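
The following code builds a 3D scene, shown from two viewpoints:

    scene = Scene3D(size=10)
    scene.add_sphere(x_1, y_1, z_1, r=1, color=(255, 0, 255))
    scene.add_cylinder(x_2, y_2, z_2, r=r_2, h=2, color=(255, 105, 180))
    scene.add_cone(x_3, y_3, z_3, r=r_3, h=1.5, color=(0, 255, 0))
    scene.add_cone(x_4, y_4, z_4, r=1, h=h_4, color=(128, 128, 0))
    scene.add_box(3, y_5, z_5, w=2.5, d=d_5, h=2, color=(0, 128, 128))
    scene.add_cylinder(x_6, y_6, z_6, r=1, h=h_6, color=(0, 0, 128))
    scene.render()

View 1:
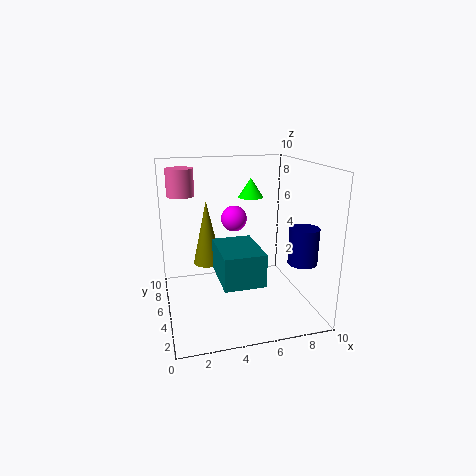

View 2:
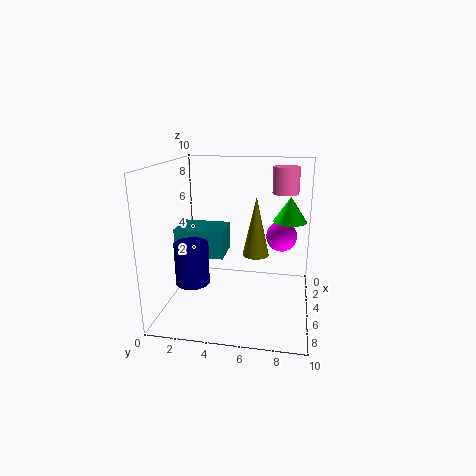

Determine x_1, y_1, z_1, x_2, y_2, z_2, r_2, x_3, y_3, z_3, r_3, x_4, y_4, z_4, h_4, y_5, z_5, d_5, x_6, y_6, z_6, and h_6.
x_1 = 5.5, y_1 = 8, z_1 = 5.5, x_2 = 1.5, y_2 = 8, z_2 = 7.5, r_2 = 1, x_3 = 7, y_3 = 8.5, z_3 = 7, r_3 = 1, x_4 = 3, y_4 = 6, z_4 = 3, h_4 = 4.5, y_5 = 0.5, z_5 = 3.5, d_5 = 3.5, x_6 = 9, y_6 = 3, z_6 = 3.5, h_6 = 2.5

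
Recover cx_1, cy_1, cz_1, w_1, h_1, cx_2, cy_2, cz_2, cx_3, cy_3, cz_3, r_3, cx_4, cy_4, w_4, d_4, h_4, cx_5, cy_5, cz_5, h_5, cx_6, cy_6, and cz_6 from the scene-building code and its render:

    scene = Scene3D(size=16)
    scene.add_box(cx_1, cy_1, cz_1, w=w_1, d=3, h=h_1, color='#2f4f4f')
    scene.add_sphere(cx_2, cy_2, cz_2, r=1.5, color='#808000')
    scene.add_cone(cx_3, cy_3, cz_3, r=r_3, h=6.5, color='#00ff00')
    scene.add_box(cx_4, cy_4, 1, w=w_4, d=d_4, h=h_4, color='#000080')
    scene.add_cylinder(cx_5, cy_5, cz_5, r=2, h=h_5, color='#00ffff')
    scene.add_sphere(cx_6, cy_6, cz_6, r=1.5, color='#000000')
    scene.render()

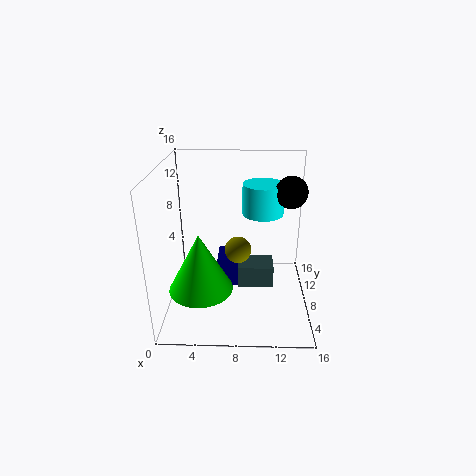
cx_1 = 8
cy_1 = 6.5
cz_1 = 2.5
w_1 = 4
h_1 = 2.5
cx_2 = 8
cy_2 = 8
cz_2 = 6.5
cx_3 = 4
cy_3 = 5.5
cz_3 = 3
r_3 = 3.5
cx_4 = 5.5
cy_4 = 9
w_4 = 2.5
d_4 = 3.5
h_4 = 3.5
cx_5 = 10.5
cy_5 = 5.5
cz_5 = 12
h_5 = 3
cx_6 = 13
cy_6 = 4.5
cz_6 = 14.5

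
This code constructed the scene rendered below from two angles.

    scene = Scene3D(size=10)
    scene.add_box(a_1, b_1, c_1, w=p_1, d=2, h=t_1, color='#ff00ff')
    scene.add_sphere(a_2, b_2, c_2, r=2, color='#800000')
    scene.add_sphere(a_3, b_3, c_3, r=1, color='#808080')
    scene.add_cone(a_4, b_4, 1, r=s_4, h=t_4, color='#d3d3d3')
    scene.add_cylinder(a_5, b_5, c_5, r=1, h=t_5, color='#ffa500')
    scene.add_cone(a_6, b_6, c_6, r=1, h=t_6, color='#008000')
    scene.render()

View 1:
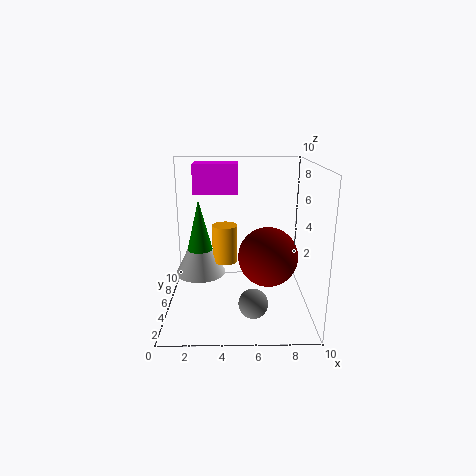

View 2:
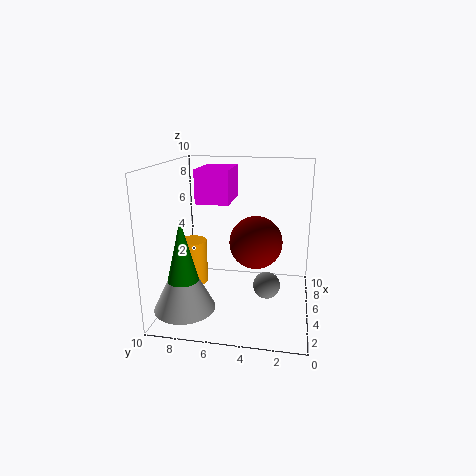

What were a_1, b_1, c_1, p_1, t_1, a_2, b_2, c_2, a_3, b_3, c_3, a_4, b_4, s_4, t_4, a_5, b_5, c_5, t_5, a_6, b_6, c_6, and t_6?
a_1 = 2
b_1 = 5
c_1 = 8
p_1 = 3
t_1 = 2
a_2 = 7
b_2 = 4
c_2 = 4
a_3 = 6
b_3 = 3
c_3 = 1
a_4 = 2
b_4 = 8
s_4 = 2
t_4 = 4
a_5 = 4
b_5 = 8
c_5 = 2
t_5 = 3
a_6 = 2
b_6 = 8
c_6 = 3
t_6 = 4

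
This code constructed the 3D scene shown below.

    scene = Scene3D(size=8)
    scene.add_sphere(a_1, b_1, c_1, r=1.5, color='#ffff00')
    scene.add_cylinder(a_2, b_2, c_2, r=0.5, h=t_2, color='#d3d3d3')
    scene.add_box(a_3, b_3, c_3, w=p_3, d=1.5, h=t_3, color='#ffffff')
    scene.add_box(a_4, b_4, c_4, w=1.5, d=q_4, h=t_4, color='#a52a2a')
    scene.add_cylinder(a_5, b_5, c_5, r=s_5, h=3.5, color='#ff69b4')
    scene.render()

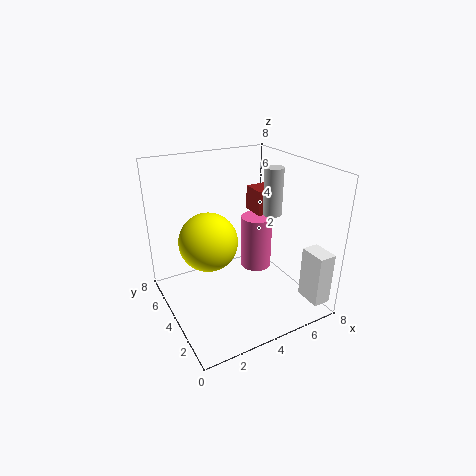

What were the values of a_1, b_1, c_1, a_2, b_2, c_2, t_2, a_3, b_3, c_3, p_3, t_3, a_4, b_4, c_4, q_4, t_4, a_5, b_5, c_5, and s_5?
a_1 = 2
b_1 = 3.5
c_1 = 4.5
a_2 = 5.5
b_2 = 3
c_2 = 5.5
t_2 = 2.5
a_3 = 7
b_3 = 0.5
c_3 = 0.5
p_3 = 1
t_3 = 3
a_4 = 6
b_4 = 5
c_4 = 4.5
q_4 = 1.5
t_4 = 1.5
a_5 = 6.5
b_5 = 6
c_5 = 0.5
s_5 = 1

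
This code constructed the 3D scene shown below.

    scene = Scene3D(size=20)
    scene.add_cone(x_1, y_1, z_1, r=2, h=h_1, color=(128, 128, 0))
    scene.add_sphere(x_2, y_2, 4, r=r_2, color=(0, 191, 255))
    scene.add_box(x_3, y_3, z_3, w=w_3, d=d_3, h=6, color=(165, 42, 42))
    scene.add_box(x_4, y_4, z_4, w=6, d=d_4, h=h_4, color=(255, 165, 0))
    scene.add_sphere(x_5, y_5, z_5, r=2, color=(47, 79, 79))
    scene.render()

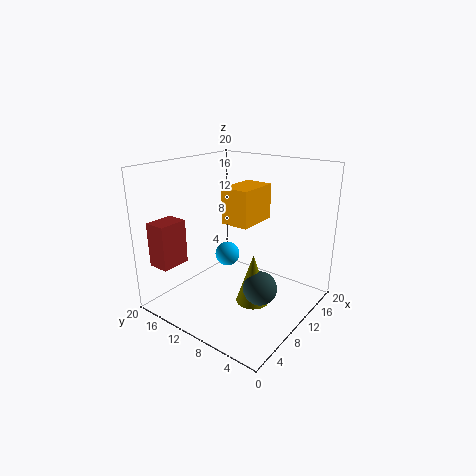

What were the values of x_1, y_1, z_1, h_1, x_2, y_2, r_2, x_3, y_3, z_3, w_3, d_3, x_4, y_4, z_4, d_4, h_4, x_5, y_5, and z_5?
x_1 = 5, y_1 = 4, z_1 = 5, h_1 = 6, x_2 = 15, y_2 = 16, r_2 = 2, x_3 = 1, y_3 = 15, z_3 = 7, w_3 = 4, d_3 = 3, x_4 = 9, y_4 = 8, z_4 = 12, d_4 = 4, h_4 = 5, x_5 = 5, y_5 = 3, z_5 = 7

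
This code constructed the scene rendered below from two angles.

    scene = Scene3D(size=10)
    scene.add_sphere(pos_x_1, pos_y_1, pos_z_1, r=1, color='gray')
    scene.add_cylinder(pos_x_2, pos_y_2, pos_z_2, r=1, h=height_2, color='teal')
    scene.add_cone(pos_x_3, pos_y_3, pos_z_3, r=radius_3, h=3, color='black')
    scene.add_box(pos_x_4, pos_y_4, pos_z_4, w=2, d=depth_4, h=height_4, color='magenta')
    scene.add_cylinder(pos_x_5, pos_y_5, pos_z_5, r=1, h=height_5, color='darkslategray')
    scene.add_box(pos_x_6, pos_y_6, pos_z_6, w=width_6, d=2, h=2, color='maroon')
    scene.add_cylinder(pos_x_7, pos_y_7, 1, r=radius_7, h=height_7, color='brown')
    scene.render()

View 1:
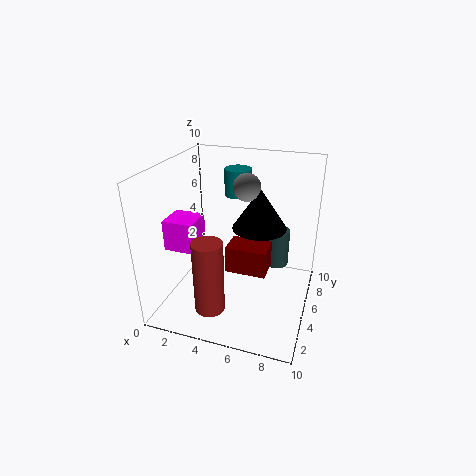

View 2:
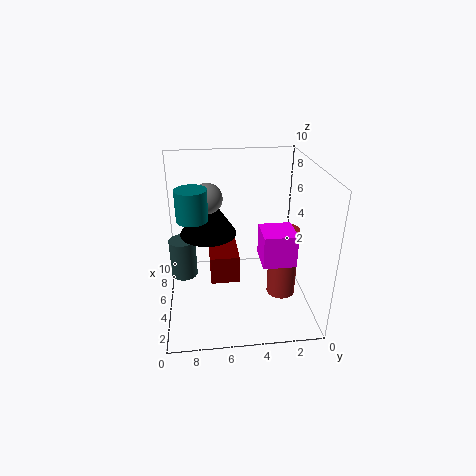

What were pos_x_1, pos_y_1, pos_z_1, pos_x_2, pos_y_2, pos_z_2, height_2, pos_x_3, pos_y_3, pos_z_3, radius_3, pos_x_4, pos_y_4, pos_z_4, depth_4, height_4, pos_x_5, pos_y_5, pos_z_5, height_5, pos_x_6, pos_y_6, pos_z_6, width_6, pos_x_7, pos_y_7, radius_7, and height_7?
pos_x_1 = 5, pos_y_1 = 7, pos_z_1 = 8, pos_x_2 = 4, pos_y_2 = 8, pos_z_2 = 7, height_2 = 2, pos_x_3 = 6, pos_y_3 = 7, pos_z_3 = 5, radius_3 = 2, pos_x_4 = 1, pos_y_4 = 2, pos_z_4 = 5, depth_4 = 2, height_4 = 2, pos_x_5 = 7, pos_y_5 = 9, pos_z_5 = 1, height_5 = 3, pos_x_6 = 4, pos_y_6 = 5, pos_z_6 = 2, width_6 = 3, pos_x_7 = 4, pos_y_7 = 2, radius_7 = 1, height_7 = 5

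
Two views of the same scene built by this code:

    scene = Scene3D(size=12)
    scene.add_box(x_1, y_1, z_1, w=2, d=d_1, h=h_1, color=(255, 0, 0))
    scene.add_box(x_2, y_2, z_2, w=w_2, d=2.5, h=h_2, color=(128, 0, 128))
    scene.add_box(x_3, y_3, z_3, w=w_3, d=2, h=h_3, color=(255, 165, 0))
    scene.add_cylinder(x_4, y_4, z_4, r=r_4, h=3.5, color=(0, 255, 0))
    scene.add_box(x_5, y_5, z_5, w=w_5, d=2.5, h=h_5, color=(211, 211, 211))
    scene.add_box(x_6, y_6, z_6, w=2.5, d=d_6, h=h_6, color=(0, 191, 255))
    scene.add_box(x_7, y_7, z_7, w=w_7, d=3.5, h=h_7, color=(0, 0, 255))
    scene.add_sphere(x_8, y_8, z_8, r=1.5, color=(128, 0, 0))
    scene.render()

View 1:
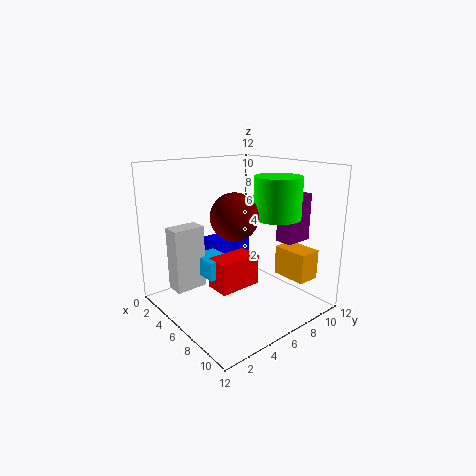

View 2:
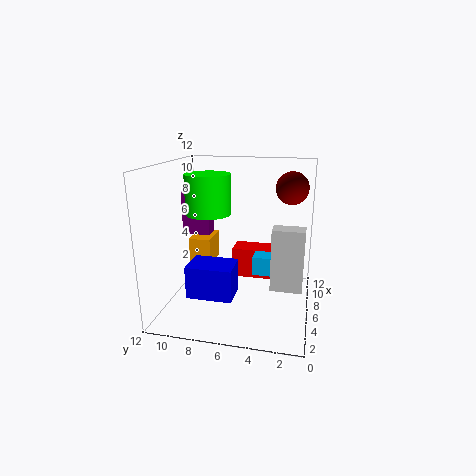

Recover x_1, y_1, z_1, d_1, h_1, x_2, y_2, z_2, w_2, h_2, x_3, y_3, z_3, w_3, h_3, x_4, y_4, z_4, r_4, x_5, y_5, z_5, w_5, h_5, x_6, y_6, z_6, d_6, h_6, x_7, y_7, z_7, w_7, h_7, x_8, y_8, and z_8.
x_1 = 6; y_1 = 3; z_1 = 2.5; d_1 = 3.5; h_1 = 2.5; x_2 = 7.5; y_2 = 9; z_2 = 5.5; w_2 = 1.5; h_2 = 4; x_3 = 7.5; y_3 = 9; z_3 = 2.5; w_3 = 3; h_3 = 2.5; x_4 = 7.5; y_4 = 9; z_4 = 7.5; r_4 = 2; x_5 = 4; y_5 = 0.5; z_5 = 2.5; w_5 = 1.5; h_5 = 5; x_6 = 4.5; y_6 = 2.5; z_6 = 3.5; d_6 = 2; h_6 = 1.5; x_7 = 1.5; y_7 = 5.5; z_7 = 2.5; w_7 = 2.5; h_7 = 2.5; x_8 = 10.5; y_8 = 2; z_8 = 9.5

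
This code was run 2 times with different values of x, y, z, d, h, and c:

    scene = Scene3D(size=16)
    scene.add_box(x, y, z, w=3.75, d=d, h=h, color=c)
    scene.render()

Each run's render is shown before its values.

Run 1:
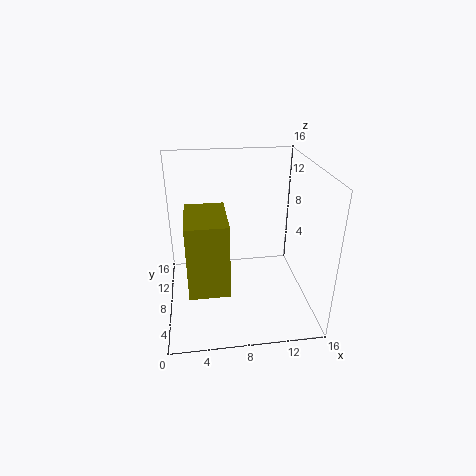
x = 2.5; y = 0.25; z = 6.25; d = 5.5; h = 7; c = 'olive'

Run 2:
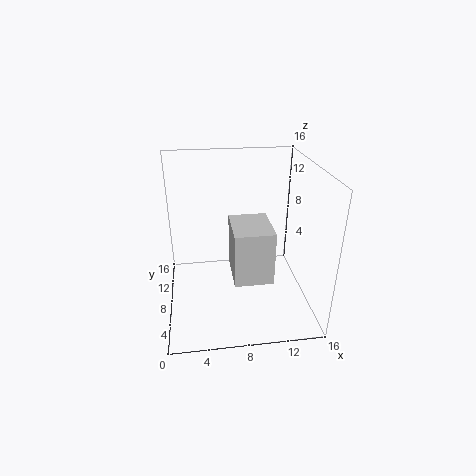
x = 6.75; y = 1.25; z = 6.5; d = 4.75; h = 5.25; c = 'lightgray'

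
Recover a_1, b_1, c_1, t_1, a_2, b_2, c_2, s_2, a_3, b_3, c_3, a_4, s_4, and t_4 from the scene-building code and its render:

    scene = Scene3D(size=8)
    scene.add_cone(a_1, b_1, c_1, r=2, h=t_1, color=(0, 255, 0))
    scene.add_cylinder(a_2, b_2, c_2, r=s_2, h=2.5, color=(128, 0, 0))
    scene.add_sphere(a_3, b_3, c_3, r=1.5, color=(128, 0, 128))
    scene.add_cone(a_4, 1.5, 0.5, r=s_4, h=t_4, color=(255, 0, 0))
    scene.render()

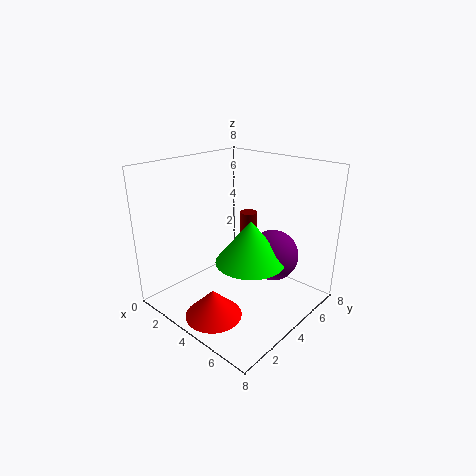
a_1 = 4.5, b_1 = 4.5, c_1 = 2.5, t_1 = 2.5, a_2 = 3.5, b_2 = 5.5, c_2 = 2.5, s_2 = 0.5, a_3 = 5, b_3 = 6, c_3 = 2.5, a_4 = 4.5, s_4 = 1.5, t_4 = 1.5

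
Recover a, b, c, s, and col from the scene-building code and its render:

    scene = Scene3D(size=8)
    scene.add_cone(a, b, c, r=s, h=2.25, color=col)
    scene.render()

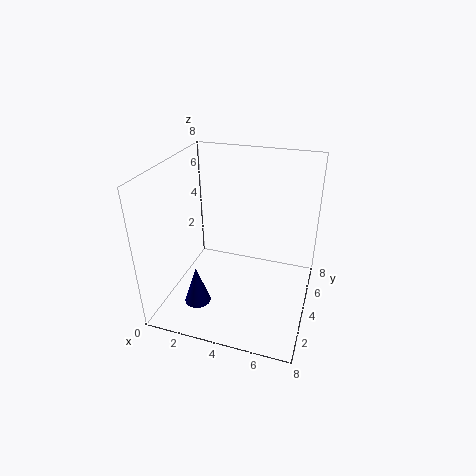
a = 2; b = 2.5; c = 0.25; s = 0.75; col = 'navy'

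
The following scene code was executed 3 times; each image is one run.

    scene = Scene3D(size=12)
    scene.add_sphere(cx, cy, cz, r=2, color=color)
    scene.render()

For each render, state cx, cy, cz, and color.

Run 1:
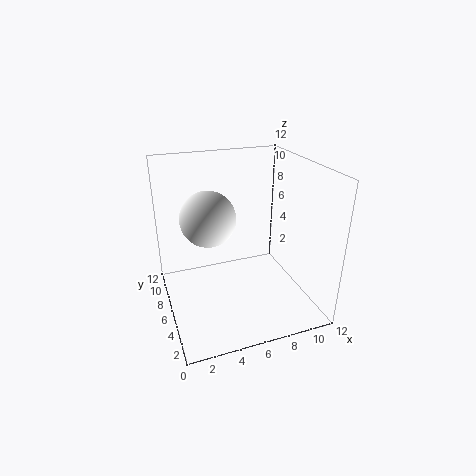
cx = 3
cy = 4
cz = 9
color = 'white'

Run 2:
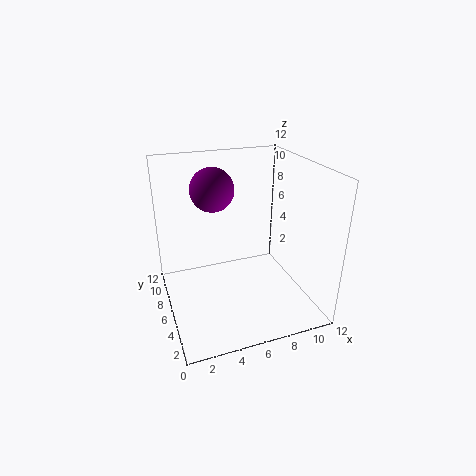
cx = 5
cy = 10
cz = 9
color = 'purple'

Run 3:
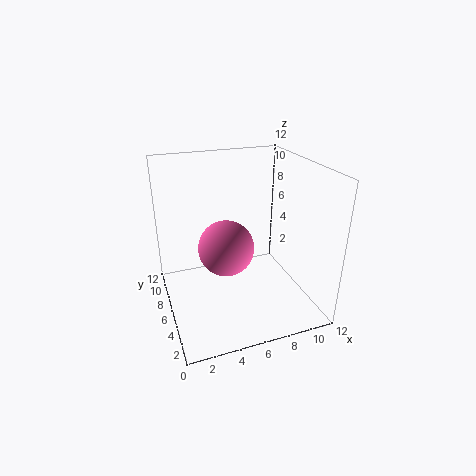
cx = 4
cy = 3
cz = 7
color = 'hotpink'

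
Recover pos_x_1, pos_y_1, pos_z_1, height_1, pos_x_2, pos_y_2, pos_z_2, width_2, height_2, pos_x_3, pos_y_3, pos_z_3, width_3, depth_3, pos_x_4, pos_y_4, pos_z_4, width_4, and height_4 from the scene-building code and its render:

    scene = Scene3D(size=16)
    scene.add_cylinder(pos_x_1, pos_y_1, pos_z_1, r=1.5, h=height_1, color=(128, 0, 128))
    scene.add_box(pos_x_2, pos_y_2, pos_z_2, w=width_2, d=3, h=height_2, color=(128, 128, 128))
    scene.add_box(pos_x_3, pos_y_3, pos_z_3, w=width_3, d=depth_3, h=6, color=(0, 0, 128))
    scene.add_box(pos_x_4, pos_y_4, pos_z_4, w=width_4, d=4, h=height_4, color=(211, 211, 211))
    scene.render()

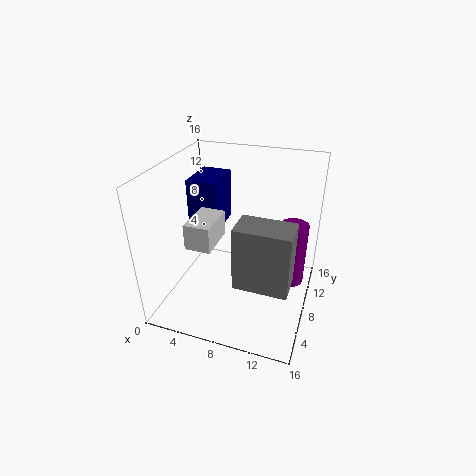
pos_x_1 = 14
pos_y_1 = 8.5
pos_z_1 = 3.5
height_1 = 7
pos_x_2 = 10
pos_y_2 = 0.5
pos_z_2 = 7.5
width_2 = 5
height_2 = 6
pos_x_3 = 1.5
pos_y_3 = 9
pos_z_3 = 7.5
width_3 = 3.5
depth_3 = 5
pos_x_4 = 5
pos_y_4 = 1.5
pos_z_4 = 10
width_4 = 2.5
height_4 = 2.5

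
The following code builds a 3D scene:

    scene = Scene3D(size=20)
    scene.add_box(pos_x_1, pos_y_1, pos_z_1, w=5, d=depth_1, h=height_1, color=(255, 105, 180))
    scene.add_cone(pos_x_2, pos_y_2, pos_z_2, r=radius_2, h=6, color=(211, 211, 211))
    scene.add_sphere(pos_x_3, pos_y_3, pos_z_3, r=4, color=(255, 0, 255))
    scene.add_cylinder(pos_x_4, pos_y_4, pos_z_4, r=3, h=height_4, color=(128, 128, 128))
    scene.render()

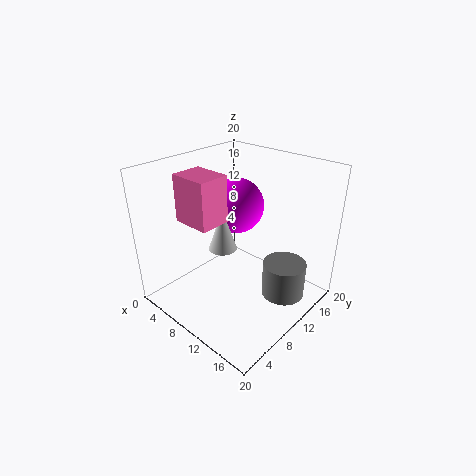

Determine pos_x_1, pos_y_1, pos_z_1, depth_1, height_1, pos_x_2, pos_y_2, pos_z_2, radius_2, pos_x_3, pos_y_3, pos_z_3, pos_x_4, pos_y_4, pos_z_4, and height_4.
pos_x_1 = 6, pos_y_1 = 3, pos_z_1 = 14, depth_1 = 4, height_1 = 6, pos_x_2 = 8, pos_y_2 = 9, pos_z_2 = 8, radius_2 = 2, pos_x_3 = 7, pos_y_3 = 13, pos_z_3 = 13, pos_x_4 = 16, pos_y_4 = 13, pos_z_4 = 2, height_4 = 5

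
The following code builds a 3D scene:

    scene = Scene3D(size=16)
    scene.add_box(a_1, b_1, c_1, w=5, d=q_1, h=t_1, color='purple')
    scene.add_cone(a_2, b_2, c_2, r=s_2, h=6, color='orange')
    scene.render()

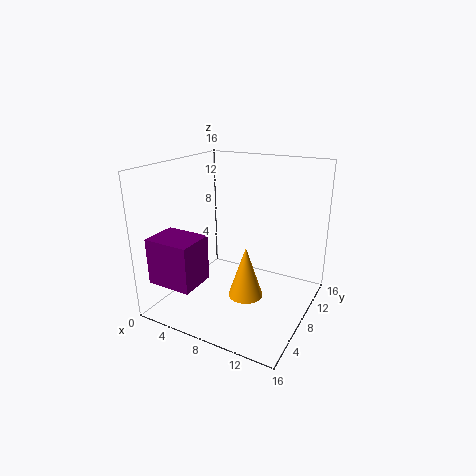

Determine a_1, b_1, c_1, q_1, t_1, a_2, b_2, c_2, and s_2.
a_1 = 1; b_1 = 1; c_1 = 4; q_1 = 4; t_1 = 5; a_2 = 9; b_2 = 8; c_2 = 1; s_2 = 2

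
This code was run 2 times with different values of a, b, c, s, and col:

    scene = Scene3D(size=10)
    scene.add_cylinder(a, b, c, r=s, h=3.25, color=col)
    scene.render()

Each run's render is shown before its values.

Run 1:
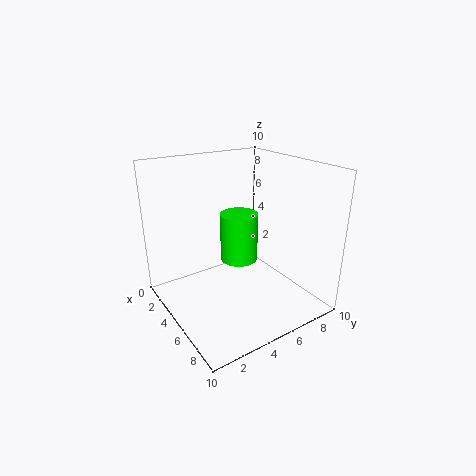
a = 5.5, b = 4.75, c = 3.75, s = 1.25, col = 'lime'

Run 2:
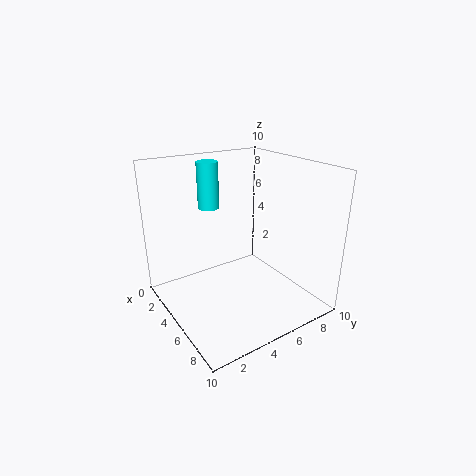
a = 2.75, b = 4, c = 6.75, s = 0.75, col = 'cyan'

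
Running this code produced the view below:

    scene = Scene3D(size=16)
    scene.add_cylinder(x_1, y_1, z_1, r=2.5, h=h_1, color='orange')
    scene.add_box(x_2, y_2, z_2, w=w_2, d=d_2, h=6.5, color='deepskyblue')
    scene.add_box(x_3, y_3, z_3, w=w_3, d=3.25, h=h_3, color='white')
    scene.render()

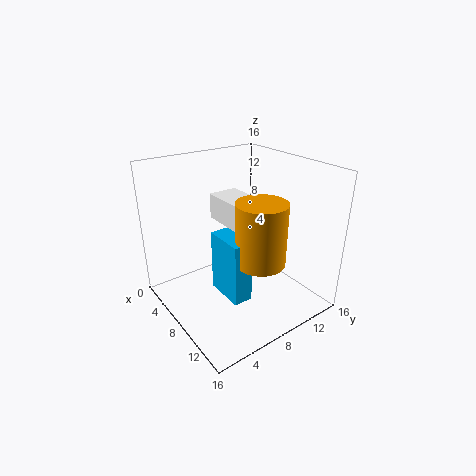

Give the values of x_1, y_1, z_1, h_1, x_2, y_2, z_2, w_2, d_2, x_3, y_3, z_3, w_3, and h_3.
x_1 = 12.75
y_1 = 7.25
z_1 = 7.5
h_1 = 6.25
x_2 = 8.5
y_2 = 4.25
z_2 = 3.5
w_2 = 4.25
d_2 = 2
x_3 = 5.25
y_3 = 6.25
z_3 = 10
w_3 = 5.25
h_3 = 2.75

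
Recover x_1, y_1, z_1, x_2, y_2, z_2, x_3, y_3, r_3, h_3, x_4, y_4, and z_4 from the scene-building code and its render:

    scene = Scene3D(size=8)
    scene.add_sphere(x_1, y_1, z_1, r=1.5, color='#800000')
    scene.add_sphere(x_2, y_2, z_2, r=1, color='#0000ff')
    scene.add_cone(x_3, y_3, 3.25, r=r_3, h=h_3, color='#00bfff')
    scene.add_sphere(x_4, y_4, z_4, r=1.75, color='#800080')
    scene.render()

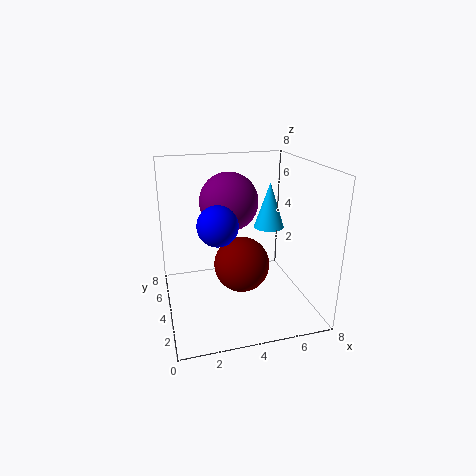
x_1 = 4; y_1 = 3.25; z_1 = 2.75; x_2 = 2.5; y_2 = 2.25; z_2 = 5.5; x_3 = 7; y_3 = 7; r_3 = 1; h_3 = 3; x_4 = 4; y_4 = 6; z_4 = 5.5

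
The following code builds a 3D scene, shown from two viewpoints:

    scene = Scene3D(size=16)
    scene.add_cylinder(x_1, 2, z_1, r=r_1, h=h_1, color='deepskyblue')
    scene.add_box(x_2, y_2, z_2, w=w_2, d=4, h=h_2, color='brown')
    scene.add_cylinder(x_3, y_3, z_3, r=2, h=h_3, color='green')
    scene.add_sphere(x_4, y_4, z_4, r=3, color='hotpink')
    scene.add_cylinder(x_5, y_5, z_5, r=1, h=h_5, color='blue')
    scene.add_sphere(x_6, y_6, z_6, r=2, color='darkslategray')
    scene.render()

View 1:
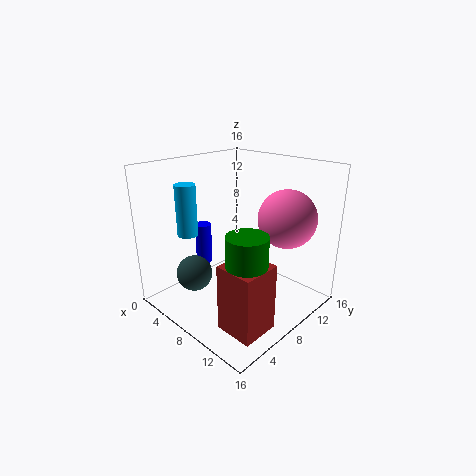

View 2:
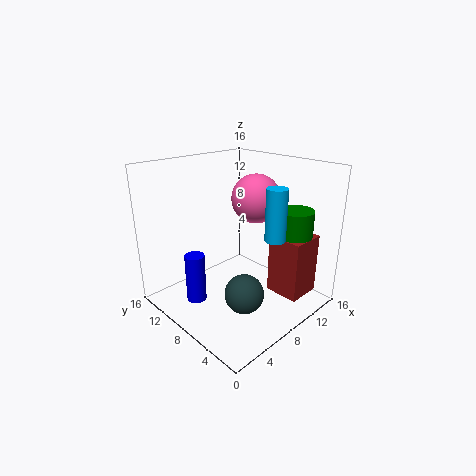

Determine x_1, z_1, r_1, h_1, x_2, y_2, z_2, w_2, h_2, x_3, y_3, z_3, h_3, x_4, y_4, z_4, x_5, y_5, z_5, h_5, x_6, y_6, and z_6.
x_1 = 7
z_1 = 10
r_1 = 1
h_1 = 5
x_2 = 11
y_2 = 2
z_2 = 1
w_2 = 4
h_2 = 7
x_3 = 13
y_3 = 4
z_3 = 6
h_3 = 5
x_4 = 13
y_4 = 10
z_4 = 11
x_5 = 2
y_5 = 8
z_5 = 3
h_5 = 5
x_6 = 5
y_6 = 4
z_6 = 4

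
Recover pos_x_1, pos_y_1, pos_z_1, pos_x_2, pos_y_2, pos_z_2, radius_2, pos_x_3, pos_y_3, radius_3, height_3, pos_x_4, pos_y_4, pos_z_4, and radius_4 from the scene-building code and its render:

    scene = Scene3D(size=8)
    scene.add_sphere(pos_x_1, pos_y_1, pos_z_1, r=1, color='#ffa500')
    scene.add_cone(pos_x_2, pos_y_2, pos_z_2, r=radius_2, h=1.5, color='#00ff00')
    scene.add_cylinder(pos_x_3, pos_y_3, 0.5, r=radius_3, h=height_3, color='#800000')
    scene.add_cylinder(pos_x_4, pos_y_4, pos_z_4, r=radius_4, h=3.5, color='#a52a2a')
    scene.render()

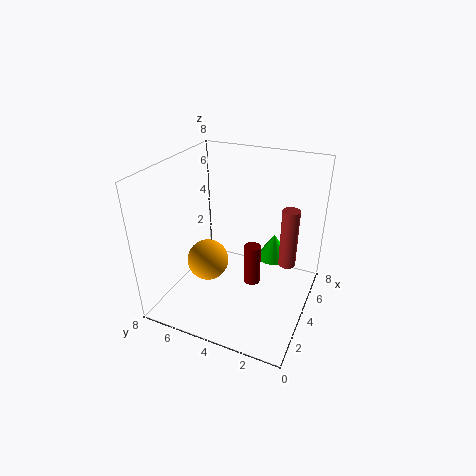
pos_x_1 = 1.5; pos_y_1 = 4.5; pos_z_1 = 4; pos_x_2 = 6; pos_y_2 = 2.5; pos_z_2 = 2; radius_2 = 1; pos_x_3 = 5; pos_y_3 = 3.5; radius_3 = 0.5; height_3 = 2.5; pos_x_4 = 5.5; pos_y_4 = 1.5; pos_z_4 = 2; radius_4 = 0.5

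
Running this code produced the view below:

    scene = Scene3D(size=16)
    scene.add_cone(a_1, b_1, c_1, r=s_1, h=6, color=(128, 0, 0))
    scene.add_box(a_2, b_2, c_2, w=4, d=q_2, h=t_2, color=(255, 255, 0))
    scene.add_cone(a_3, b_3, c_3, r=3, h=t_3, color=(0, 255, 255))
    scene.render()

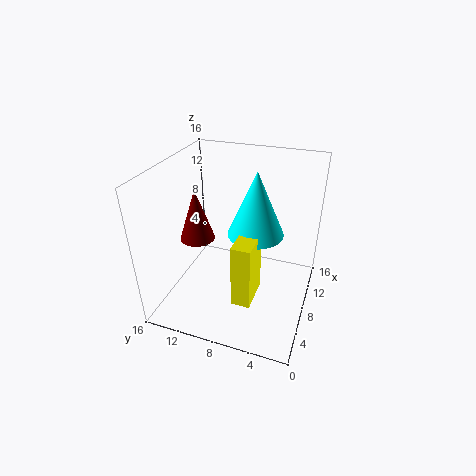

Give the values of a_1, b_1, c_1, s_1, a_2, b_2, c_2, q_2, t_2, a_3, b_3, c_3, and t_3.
a_1 = 8, b_1 = 13, c_1 = 7, s_1 = 2, a_2 = 3, b_2 = 5, c_2 = 3, q_2 = 2, t_2 = 7, a_3 = 8, b_3 = 6, c_3 = 9, t_3 = 7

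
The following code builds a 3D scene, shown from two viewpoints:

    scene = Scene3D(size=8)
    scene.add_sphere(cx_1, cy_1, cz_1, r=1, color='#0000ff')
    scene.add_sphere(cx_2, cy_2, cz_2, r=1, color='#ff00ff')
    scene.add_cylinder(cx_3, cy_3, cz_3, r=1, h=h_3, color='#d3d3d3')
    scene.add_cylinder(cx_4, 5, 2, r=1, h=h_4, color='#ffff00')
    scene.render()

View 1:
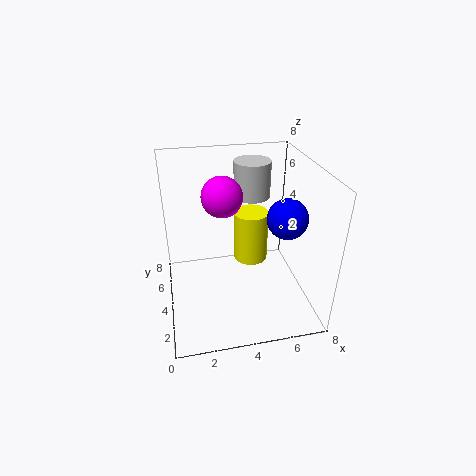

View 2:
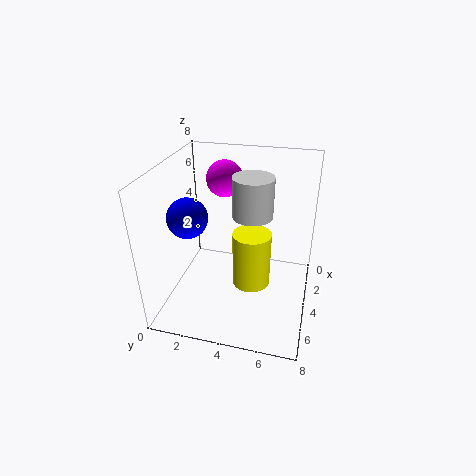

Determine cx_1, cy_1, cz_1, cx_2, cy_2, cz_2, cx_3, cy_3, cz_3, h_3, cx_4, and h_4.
cx_1 = 6, cy_1 = 2, cz_1 = 6, cx_2 = 3, cy_2 = 3, cz_2 = 7, cx_3 = 5, cy_3 = 5, cz_3 = 6, h_3 = 2, cx_4 = 5, h_4 = 3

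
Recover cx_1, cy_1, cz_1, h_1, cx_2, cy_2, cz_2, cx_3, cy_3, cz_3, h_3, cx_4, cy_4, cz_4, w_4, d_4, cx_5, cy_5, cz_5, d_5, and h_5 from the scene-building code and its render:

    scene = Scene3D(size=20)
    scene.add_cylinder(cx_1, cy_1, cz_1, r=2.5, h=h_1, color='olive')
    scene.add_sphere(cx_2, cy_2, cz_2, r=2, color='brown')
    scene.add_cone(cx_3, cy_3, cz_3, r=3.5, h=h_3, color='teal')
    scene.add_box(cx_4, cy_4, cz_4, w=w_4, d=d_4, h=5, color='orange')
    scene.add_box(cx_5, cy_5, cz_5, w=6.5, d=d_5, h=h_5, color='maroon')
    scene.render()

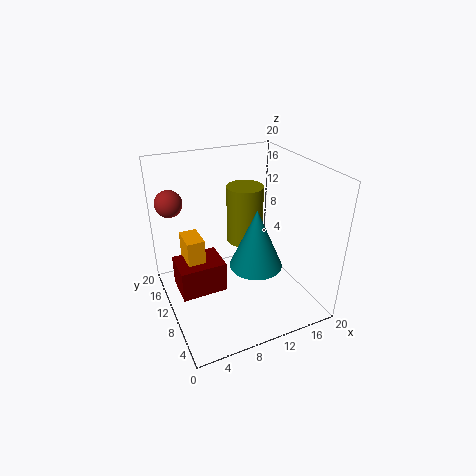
cx_1 = 11.5
cy_1 = 11
cz_1 = 9
h_1 = 8
cx_2 = 2.5
cy_2 = 17.5
cz_2 = 13.5
cx_3 = 11
cy_3 = 6.5
cz_3 = 7.5
h_3 = 8
cx_4 = 3
cy_4 = 11
cz_4 = 5
w_4 = 2.5
d_4 = 4
cx_5 = 1.5
cy_5 = 9.5
cz_5 = 2
d_5 = 5
h_5 = 4.5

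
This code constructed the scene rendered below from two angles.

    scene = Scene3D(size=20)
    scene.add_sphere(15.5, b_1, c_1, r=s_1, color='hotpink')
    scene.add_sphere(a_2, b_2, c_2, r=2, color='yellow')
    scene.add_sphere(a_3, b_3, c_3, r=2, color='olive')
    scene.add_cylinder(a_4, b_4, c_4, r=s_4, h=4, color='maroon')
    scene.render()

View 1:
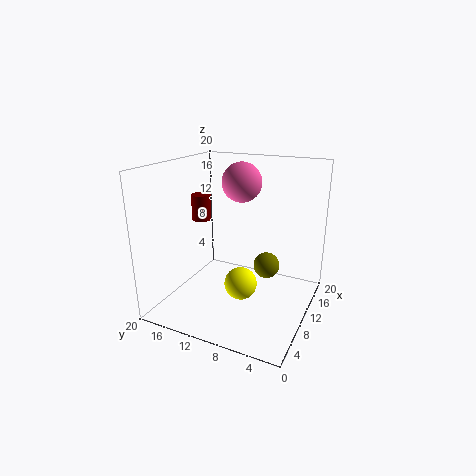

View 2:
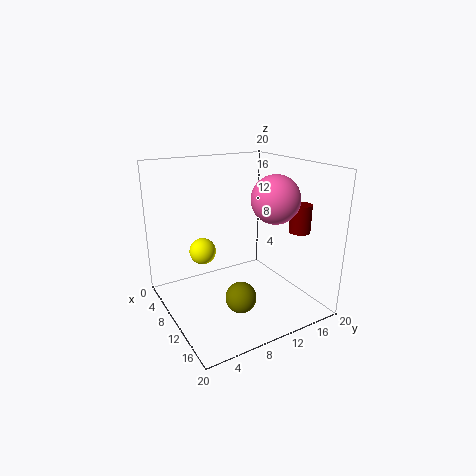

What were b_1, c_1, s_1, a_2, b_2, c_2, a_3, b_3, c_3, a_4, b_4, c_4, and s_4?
b_1 = 12
c_1 = 16.5
s_1 = 3
a_2 = 4.5
b_2 = 7
c_2 = 6.5
a_3 = 15
b_3 = 7.5
c_3 = 4
a_4 = 13.5
b_4 = 18
c_4 = 10.5
s_4 = 1.5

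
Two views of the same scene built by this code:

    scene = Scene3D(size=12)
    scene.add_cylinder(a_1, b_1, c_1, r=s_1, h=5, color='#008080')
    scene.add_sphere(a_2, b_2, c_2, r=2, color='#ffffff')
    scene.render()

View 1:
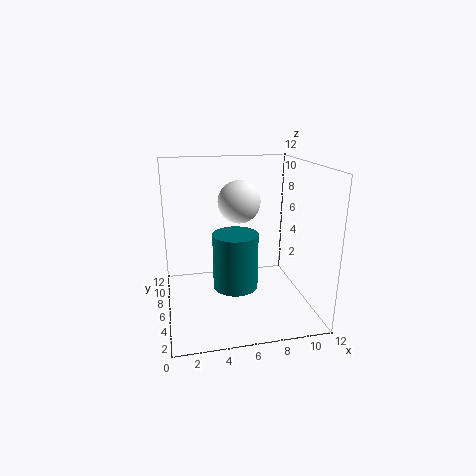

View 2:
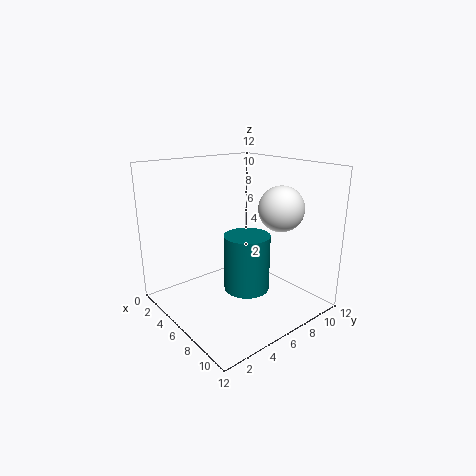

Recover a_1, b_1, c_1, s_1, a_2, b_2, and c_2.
a_1 = 6
b_1 = 7
c_1 = 1
s_1 = 2
a_2 = 7
b_2 = 10
c_2 = 8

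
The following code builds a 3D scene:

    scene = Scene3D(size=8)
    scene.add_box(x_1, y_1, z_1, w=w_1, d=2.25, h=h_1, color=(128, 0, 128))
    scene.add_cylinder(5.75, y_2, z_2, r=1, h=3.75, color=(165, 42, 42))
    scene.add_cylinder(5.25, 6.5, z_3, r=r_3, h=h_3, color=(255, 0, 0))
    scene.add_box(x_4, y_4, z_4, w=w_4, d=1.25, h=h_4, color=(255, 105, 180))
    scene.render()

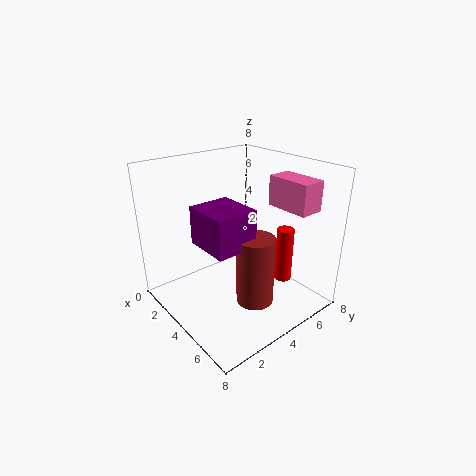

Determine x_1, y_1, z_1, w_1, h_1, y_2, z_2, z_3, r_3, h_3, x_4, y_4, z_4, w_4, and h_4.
x_1 = 3.25, y_1 = 1.5, z_1 = 4.25, w_1 = 2.5, h_1 = 2, y_2 = 3.75, z_2 = 1, z_3 = 1, r_3 = 0.5, h_3 = 3.25, x_4 = 5.5, y_4 = 4.75, z_4 = 6.25, w_4 = 2.25, h_4 = 1.5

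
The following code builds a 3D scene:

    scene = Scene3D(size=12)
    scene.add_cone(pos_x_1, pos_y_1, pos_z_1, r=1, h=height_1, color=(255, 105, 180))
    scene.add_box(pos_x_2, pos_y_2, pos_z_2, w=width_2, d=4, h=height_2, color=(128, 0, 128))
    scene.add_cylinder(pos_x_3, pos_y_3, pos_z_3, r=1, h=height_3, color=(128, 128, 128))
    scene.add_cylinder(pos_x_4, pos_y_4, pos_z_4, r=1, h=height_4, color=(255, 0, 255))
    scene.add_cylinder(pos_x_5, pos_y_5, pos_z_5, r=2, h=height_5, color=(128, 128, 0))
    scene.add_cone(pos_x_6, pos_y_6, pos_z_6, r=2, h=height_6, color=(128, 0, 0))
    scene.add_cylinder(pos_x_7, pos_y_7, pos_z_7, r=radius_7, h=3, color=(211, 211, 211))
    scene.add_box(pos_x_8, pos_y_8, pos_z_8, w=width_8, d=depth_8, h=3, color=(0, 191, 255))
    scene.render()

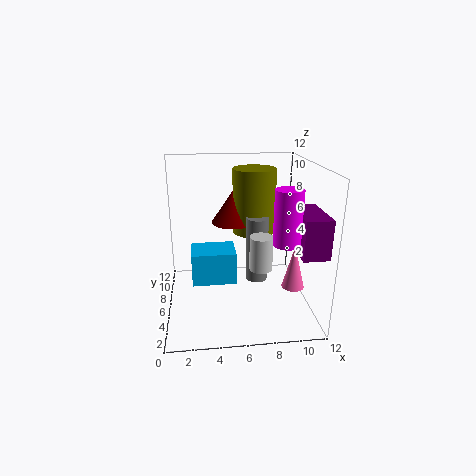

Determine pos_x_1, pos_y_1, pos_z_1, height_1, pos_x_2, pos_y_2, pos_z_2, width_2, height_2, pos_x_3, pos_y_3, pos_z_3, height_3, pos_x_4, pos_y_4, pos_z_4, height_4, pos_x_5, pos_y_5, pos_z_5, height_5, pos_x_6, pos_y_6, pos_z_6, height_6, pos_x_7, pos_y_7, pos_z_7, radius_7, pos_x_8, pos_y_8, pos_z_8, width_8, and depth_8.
pos_x_1 = 11, pos_y_1 = 6, pos_z_1 = 1, height_1 = 4, pos_x_2 = 10, pos_y_2 = 1, pos_z_2 = 6, width_2 = 2, height_2 = 3, pos_x_3 = 8, pos_y_3 = 8, pos_z_3 = 1, height_3 = 6, pos_x_4 = 9, pos_y_4 = 2, pos_z_4 = 7, height_4 = 4, pos_x_5 = 8, pos_y_5 = 10, pos_z_5 = 5, height_5 = 6, pos_x_6 = 6, pos_y_6 = 10, pos_z_6 = 6, height_6 = 3, pos_x_7 = 8, pos_y_7 = 6, pos_z_7 = 3, radius_7 = 1, pos_x_8 = 2, pos_y_8 = 7, pos_z_8 = 1, width_8 = 4, depth_8 = 3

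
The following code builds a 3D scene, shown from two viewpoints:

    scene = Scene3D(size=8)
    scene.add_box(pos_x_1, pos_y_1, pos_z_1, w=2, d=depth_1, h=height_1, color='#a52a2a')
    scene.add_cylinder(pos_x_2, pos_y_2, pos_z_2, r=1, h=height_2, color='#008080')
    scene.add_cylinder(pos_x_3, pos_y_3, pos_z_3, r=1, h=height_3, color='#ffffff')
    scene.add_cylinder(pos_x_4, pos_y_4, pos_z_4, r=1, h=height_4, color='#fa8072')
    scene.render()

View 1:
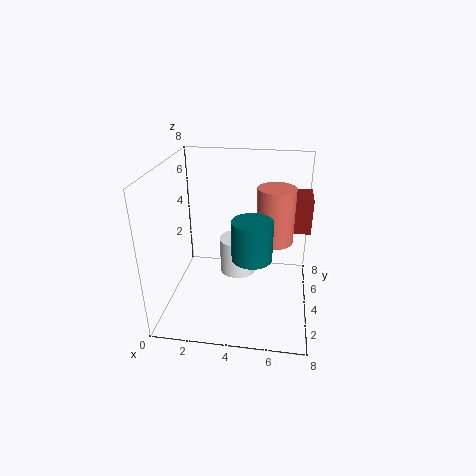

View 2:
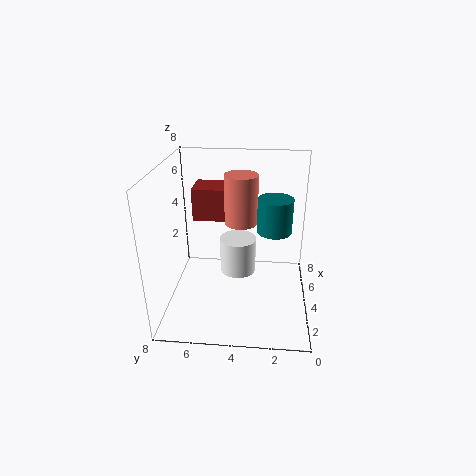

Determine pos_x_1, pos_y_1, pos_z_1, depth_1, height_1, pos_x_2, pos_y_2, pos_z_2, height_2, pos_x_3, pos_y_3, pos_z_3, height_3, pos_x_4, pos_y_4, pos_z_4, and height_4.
pos_x_1 = 6; pos_y_1 = 5; pos_z_1 = 4; depth_1 = 2; height_1 = 2; pos_x_2 = 5; pos_y_2 = 2; pos_z_2 = 4; height_2 = 2; pos_x_3 = 4; pos_y_3 = 4; pos_z_3 = 2; height_3 = 2; pos_x_4 = 6; pos_y_4 = 4; pos_z_4 = 4; height_4 = 3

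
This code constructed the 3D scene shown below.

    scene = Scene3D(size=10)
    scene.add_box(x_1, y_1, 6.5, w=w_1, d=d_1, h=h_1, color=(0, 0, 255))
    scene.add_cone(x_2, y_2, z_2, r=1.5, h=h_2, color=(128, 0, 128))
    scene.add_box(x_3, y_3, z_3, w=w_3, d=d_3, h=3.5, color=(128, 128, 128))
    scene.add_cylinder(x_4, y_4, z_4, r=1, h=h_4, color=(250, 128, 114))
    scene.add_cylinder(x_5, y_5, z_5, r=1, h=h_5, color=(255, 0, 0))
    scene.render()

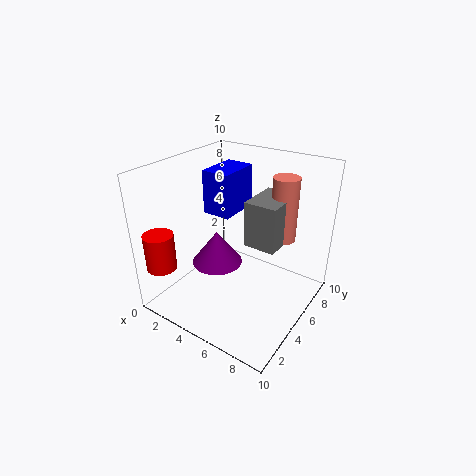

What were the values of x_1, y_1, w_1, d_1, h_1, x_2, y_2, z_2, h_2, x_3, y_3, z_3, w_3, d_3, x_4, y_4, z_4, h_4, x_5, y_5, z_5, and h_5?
x_1 = 2.5; y_1 = 4.5; w_1 = 2; d_1 = 3; h_1 = 3; x_2 = 5.5; y_2 = 2; z_2 = 5; h_2 = 2; x_3 = 4.5; y_3 = 6.5; z_3 = 3.5; w_3 = 2.5; d_3 = 3.5; x_4 = 6.5; y_4 = 9; z_4 = 3.5; h_4 = 5; x_5 = 1.5; y_5 = 1; z_5 = 3.5; h_5 = 2.5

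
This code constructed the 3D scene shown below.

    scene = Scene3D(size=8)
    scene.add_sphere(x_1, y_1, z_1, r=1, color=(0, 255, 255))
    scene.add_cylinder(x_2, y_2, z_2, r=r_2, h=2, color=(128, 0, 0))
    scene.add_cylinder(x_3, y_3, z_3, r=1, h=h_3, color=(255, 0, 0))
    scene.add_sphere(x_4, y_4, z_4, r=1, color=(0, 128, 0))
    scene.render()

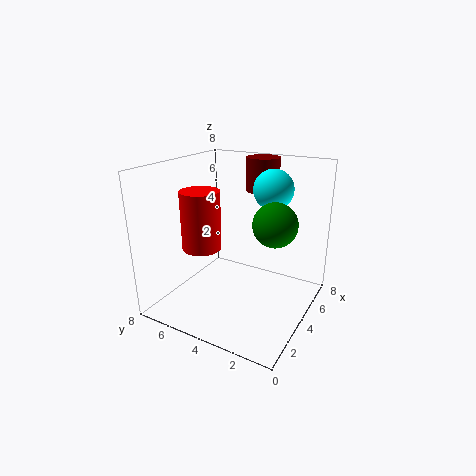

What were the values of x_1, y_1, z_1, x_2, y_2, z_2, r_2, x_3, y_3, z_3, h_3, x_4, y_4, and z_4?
x_1 = 4; y_1 = 2; z_1 = 7; x_2 = 7; y_2 = 4; z_2 = 6; r_2 = 1; x_3 = 2; y_3 = 5; z_3 = 4; h_3 = 3; x_4 = 2; y_4 = 1; z_4 = 6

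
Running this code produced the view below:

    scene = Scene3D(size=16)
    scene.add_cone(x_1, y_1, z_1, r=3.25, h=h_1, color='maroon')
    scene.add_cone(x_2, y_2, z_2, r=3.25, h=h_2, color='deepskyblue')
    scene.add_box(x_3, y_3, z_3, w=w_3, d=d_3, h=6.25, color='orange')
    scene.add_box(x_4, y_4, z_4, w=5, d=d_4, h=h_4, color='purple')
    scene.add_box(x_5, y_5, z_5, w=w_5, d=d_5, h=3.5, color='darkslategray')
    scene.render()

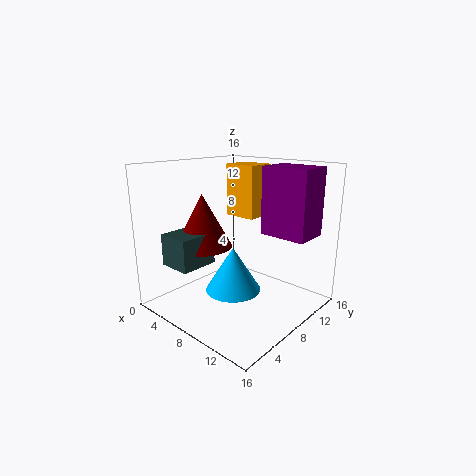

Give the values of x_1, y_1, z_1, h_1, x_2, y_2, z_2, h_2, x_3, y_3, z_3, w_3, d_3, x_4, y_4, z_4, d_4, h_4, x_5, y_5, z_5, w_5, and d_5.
x_1 = 4.5, y_1 = 6, z_1 = 6.75, h_1 = 6, x_2 = 7, y_2 = 8.25, z_2 = 1.25, h_2 = 5.25, x_3 = 3.25, y_3 = 11.25, z_3 = 9.25, w_3 = 4, d_3 = 3.5, x_4 = 10.75, y_4 = 8.5, z_4 = 9, d_4 = 3.75, h_4 = 7, x_5 = 2.5, y_5 = 1.75, z_5 = 5.25, w_5 = 3.75, d_5 = 4.25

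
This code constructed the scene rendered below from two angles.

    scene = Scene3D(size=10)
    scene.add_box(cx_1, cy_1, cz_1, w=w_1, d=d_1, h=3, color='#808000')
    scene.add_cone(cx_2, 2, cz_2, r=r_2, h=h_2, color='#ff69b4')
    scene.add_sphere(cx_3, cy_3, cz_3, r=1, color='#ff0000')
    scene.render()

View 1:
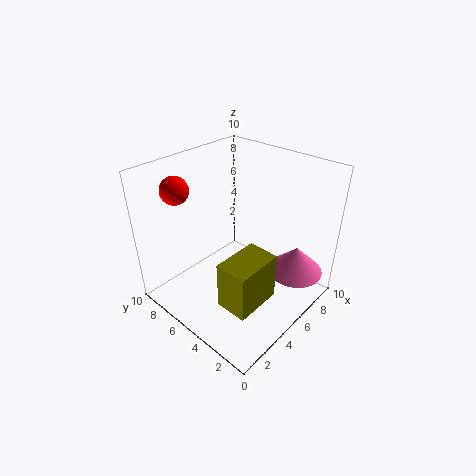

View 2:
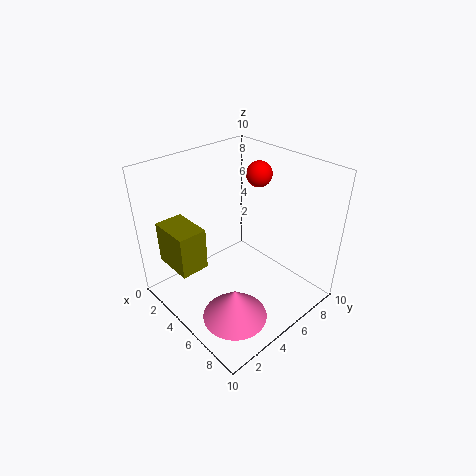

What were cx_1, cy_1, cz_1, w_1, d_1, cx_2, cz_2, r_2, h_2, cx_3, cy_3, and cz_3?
cx_1 = 1; cy_1 = 1; cz_1 = 3; w_1 = 3; d_1 = 2; cx_2 = 8; cz_2 = 2; r_2 = 2; h_2 = 2; cx_3 = 3; cy_3 = 9; cz_3 = 8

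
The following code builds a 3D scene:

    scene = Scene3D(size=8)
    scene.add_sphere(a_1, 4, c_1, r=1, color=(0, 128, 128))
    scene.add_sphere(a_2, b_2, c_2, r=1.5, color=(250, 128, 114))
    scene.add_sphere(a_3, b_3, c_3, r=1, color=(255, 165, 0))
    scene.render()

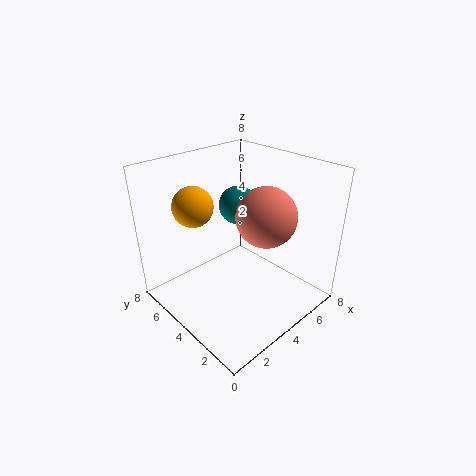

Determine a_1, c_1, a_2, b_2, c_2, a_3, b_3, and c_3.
a_1 = 4; c_1 = 6; a_2 = 4; b_2 = 2; c_2 = 6; a_3 = 1.5; b_3 = 4.5; c_3 = 6.5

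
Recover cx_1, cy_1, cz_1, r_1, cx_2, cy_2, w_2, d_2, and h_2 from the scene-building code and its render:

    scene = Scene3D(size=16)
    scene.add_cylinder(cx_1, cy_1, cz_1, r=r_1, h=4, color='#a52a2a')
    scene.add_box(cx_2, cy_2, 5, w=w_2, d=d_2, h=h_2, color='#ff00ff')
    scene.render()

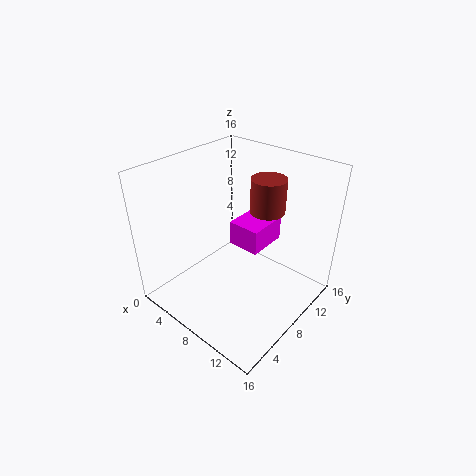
cx_1 = 9
cy_1 = 12
cz_1 = 10
r_1 = 2
cx_2 = 5
cy_2 = 10
w_2 = 4
d_2 = 5
h_2 = 3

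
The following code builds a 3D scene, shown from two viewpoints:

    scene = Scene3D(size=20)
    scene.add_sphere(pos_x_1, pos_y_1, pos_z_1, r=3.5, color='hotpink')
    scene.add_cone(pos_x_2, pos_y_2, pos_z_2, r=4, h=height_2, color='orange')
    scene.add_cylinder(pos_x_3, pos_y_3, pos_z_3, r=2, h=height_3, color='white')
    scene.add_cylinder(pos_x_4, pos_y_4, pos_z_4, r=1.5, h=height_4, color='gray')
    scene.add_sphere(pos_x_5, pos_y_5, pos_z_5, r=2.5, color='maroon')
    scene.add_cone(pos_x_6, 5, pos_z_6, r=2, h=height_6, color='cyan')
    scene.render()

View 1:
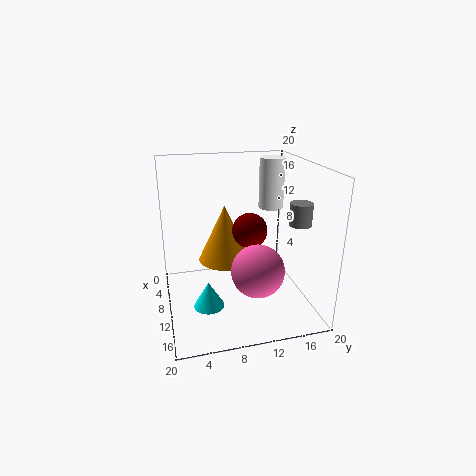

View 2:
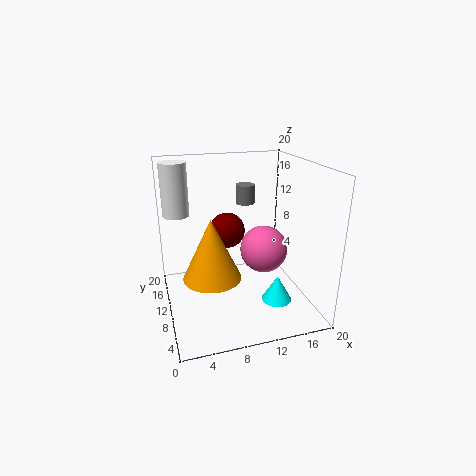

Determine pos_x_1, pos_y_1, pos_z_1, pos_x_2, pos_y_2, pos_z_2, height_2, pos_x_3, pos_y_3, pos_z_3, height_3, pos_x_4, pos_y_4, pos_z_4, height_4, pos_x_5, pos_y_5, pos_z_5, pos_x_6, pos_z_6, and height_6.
pos_x_1 = 14.5; pos_y_1 = 11.5; pos_z_1 = 7; pos_x_2 = 6; pos_y_2 = 9; pos_z_2 = 5; height_2 = 8.5; pos_x_3 = 2.5; pos_y_3 = 17.5; pos_z_3 = 11.5; height_3 = 8; pos_x_4 = 13.5; pos_y_4 = 17.5; pos_z_4 = 12.5; height_4 = 3; pos_x_5 = 9; pos_y_5 = 12; pos_z_5 = 10.5; pos_x_6 = 14; pos_z_6 = 2.5; height_6 = 3.5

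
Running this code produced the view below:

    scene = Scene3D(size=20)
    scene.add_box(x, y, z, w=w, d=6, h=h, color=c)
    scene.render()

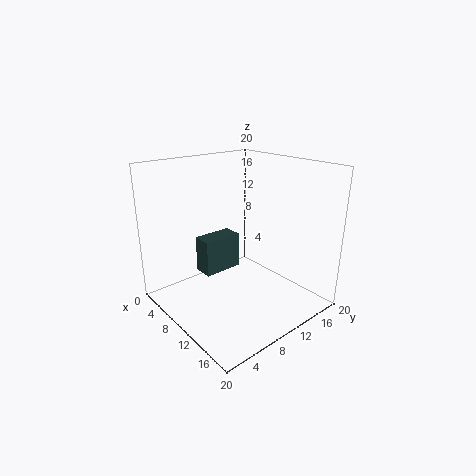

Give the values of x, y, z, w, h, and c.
x = 3
y = 7.5
z = 3
w = 3
h = 5.5
c = 'darkslategray'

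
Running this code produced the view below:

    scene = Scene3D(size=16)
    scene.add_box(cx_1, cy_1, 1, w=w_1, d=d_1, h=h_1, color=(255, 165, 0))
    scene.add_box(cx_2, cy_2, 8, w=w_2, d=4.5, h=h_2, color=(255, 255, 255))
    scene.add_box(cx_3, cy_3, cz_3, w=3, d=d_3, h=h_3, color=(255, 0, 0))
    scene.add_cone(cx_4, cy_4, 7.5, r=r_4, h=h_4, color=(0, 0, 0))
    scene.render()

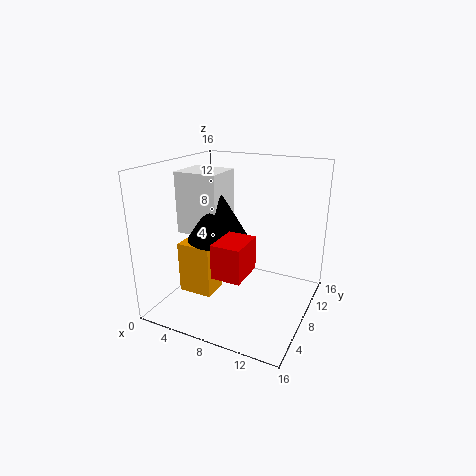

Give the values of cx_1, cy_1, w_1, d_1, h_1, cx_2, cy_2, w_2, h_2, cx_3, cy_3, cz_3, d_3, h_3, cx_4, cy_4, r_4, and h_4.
cx_1 = 1.5; cy_1 = 5.5; w_1 = 4; d_1 = 3; h_1 = 6; cx_2 = 1; cy_2 = 6.5; w_2 = 5; h_2 = 7; cx_3 = 8; cy_3 = 2; cz_3 = 6; d_3 = 4; h_3 = 3.5; cx_4 = 5.5; cy_4 = 8; r_4 = 3.5; h_4 = 6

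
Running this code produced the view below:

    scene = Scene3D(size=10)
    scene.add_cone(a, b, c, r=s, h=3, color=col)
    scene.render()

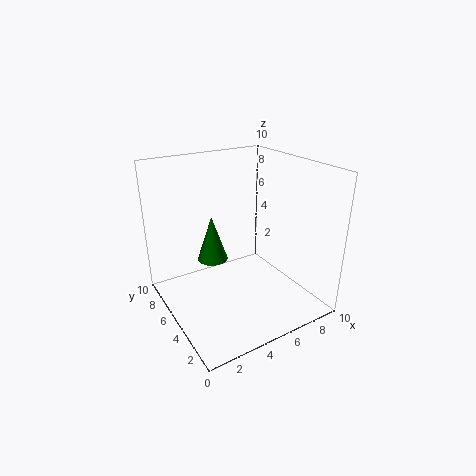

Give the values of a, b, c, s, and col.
a = 3; b = 5; c = 4; s = 1; col = 'green'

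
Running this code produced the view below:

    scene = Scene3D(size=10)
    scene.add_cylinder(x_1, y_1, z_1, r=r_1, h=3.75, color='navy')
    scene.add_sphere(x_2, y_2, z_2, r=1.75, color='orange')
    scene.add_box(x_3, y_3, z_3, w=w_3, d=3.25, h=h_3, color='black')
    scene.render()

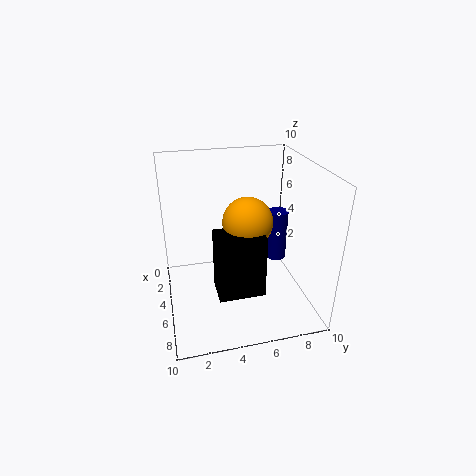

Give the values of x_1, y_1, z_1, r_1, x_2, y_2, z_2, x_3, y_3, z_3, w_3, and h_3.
x_1 = 4
y_1 = 8.25
z_1 = 2.5
r_1 = 0.75
x_2 = 4.75
y_2 = 5.75
z_2 = 6
x_3 = 4.75
y_3 = 3.25
z_3 = 1.25
w_3 = 2.25
h_3 = 4.5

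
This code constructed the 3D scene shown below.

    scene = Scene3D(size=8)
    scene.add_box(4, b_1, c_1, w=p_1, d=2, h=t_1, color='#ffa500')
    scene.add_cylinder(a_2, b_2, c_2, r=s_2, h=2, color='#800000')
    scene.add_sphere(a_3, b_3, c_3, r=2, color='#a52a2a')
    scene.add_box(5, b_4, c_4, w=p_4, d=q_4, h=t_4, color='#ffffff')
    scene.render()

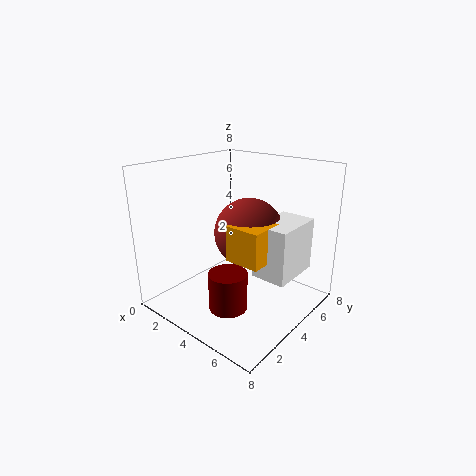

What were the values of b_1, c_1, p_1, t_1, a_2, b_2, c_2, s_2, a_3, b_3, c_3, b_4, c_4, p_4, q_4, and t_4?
b_1 = 3, c_1 = 3, p_1 = 2, t_1 = 2, a_2 = 5, b_2 = 2, c_2 = 1, s_2 = 1, a_3 = 4, b_3 = 5, c_3 = 4, b_4 = 4, c_4 = 2, p_4 = 2, q_4 = 3, t_4 = 3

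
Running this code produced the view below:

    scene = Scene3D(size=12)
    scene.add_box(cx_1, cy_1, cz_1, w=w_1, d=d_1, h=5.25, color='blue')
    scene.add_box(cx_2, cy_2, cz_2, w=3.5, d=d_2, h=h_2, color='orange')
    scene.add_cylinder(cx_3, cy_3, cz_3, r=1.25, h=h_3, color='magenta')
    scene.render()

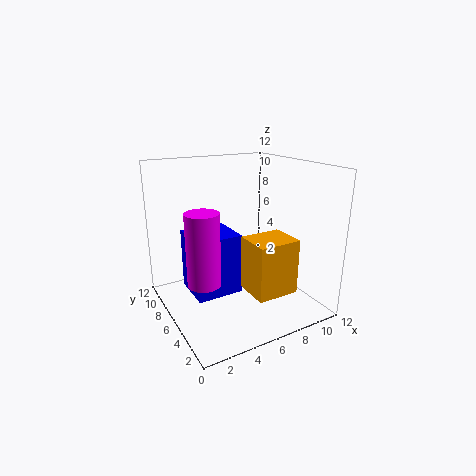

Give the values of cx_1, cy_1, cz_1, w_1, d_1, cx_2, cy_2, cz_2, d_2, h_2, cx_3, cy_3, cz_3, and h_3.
cx_1 = 2.25; cy_1 = 5.75; cz_1 = 1; w_1 = 4; d_1 = 3.75; cx_2 = 5.75; cy_2 = 2; cz_2 = 2; d_2 = 3; h_2 = 4.5; cx_3 = 2; cy_3 = 4; cz_3 = 3.75; h_3 = 5.5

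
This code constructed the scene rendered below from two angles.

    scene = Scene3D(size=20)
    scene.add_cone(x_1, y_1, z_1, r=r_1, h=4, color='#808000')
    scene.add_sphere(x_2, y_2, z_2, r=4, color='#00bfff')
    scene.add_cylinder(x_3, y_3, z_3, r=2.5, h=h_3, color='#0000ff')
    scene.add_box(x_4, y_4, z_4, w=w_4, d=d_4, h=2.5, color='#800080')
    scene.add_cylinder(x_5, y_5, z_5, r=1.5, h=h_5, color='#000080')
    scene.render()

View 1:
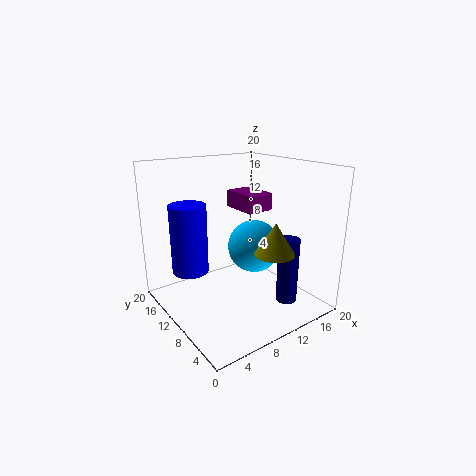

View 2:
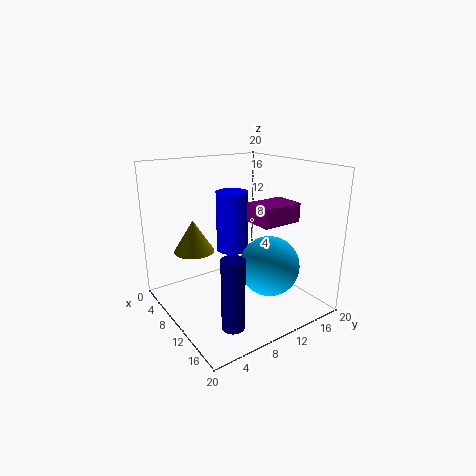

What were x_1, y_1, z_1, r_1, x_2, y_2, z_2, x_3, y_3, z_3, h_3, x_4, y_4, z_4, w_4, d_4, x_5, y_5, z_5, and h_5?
x_1 = 10.5, y_1 = 3, z_1 = 10, r_1 = 2.5, x_2 = 14.5, y_2 = 12, z_2 = 7, x_3 = 4, y_3 = 13, z_3 = 5.5, h_3 = 9.5, x_4 = 12, y_4 = 10, z_4 = 13, w_4 = 4, d_4 = 5.5, x_5 = 15.5, y_5 = 5.5, z_5 = 0.5, h_5 = 9.5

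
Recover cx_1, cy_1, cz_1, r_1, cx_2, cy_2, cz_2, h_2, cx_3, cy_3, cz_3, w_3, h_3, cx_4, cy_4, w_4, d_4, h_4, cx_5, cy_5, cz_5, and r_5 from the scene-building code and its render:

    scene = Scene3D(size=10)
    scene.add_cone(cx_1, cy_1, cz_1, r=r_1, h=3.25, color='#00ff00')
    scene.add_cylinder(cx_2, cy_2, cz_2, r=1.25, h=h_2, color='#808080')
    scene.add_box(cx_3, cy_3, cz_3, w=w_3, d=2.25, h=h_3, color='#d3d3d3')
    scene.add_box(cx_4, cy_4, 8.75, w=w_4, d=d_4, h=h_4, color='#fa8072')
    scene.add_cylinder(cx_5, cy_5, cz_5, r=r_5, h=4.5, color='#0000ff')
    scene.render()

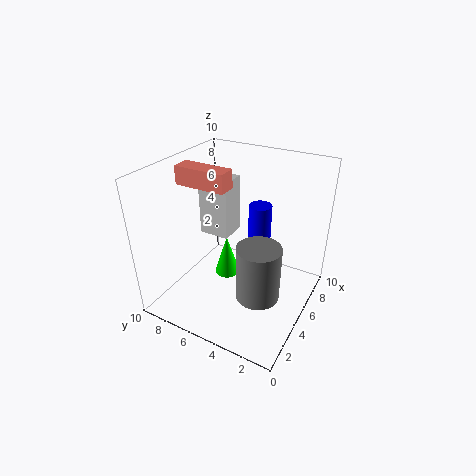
cx_1 = 6.75, cy_1 = 7, cz_1 = 0.25, r_1 = 1, cx_2 = 1.5, cy_2 = 1.75, cz_2 = 4, h_2 = 3.25, cx_3 = 5.5, cy_3 = 6.25, cz_3 = 4.25, w_3 = 2, h_3 = 4.25, cx_4 = 3.5, cy_4 = 5.25, w_4 = 1.25, d_4 = 3.5, h_4 = 1.25, cx_5 = 5.25, cy_5 = 3.5, cz_5 = 3.25, r_5 = 0.75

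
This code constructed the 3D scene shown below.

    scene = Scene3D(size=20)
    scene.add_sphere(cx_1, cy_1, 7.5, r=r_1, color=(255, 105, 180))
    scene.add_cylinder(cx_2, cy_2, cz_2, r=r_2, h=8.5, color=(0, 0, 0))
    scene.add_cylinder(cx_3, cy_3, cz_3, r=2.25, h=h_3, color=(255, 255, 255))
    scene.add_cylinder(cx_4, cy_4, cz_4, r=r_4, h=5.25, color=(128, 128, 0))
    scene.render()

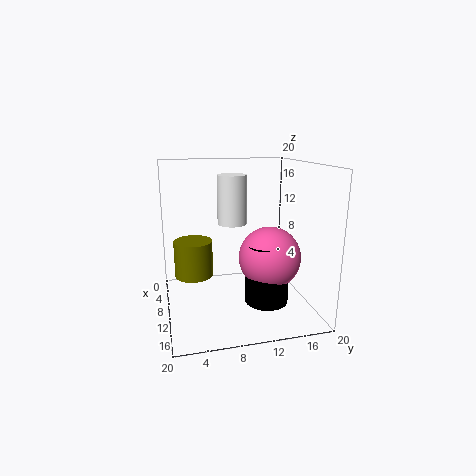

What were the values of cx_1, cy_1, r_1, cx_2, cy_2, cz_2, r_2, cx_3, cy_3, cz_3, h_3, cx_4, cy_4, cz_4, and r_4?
cx_1 = 12
cy_1 = 14
r_1 = 4.25
cx_2 = 12.5
cy_2 = 13.5
cz_2 = 1.25
r_2 = 3
cx_3 = 4.25
cy_3 = 10.5
cz_3 = 10.5
h_3 = 7.5
cx_4 = 7.5
cy_4 = 4
cz_4 = 4
r_4 = 2.75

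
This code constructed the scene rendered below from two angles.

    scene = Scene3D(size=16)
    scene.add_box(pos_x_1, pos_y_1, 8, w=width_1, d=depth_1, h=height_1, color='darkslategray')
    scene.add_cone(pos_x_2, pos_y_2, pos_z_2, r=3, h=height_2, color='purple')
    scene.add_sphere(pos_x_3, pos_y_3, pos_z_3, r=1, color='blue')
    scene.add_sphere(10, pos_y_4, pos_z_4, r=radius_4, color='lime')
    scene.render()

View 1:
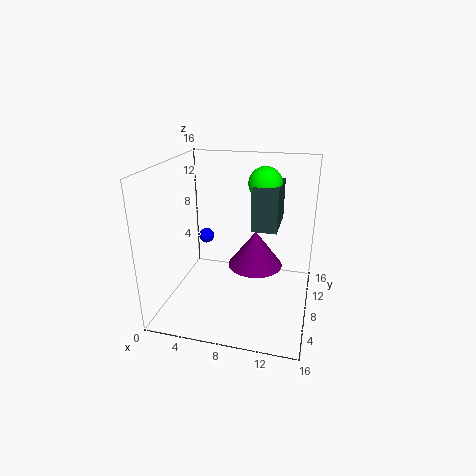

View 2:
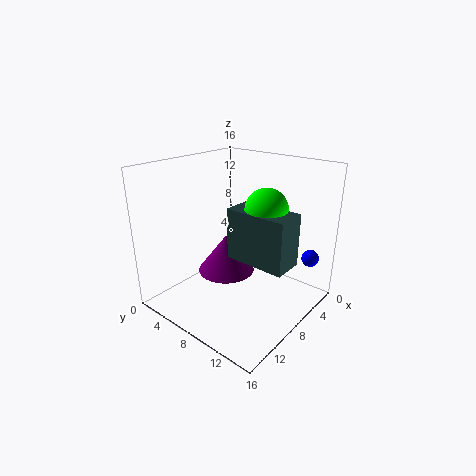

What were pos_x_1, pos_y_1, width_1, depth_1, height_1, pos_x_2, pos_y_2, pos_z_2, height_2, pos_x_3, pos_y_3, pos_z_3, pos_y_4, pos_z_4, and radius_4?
pos_x_1 = 9, pos_y_1 = 10, width_1 = 3, depth_1 = 6, height_1 = 5, pos_x_2 = 10, pos_y_2 = 8, pos_z_2 = 5, height_2 = 4, pos_x_3 = 2, pos_y_3 = 14, pos_z_3 = 5, pos_y_4 = 13, pos_z_4 = 13, radius_4 = 2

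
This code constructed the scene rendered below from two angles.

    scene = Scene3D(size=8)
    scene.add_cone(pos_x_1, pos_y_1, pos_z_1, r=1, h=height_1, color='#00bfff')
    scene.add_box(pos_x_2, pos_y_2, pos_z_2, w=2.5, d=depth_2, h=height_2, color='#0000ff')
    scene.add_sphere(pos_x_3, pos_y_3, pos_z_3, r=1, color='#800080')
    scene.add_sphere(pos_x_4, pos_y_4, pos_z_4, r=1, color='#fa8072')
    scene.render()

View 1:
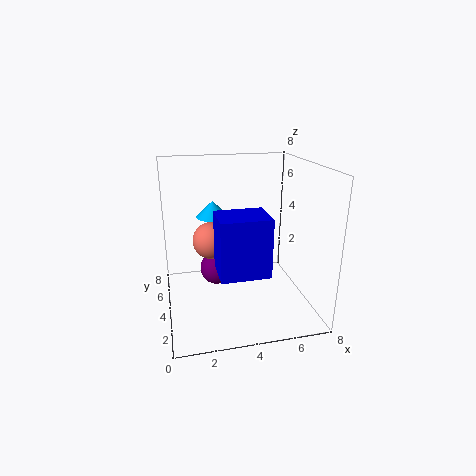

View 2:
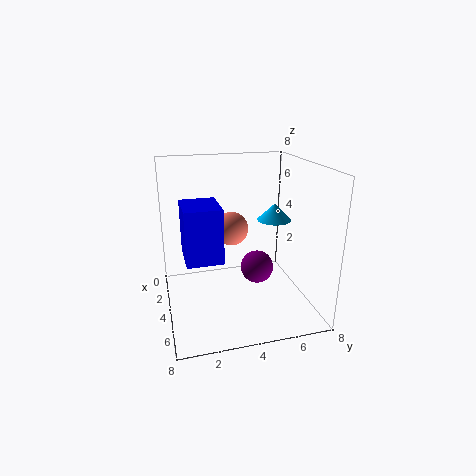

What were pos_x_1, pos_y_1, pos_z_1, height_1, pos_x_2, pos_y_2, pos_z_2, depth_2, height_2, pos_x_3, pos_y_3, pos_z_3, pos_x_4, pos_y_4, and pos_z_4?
pos_x_1 = 3
pos_y_1 = 6.5
pos_z_1 = 4.5
height_1 = 1
pos_x_2 = 2.5
pos_y_2 = 1
pos_z_2 = 3
depth_2 = 2
height_2 = 3
pos_x_3 = 3
pos_y_3 = 5.5
pos_z_3 = 1.5
pos_x_4 = 2.5
pos_y_4 = 4
pos_z_4 = 4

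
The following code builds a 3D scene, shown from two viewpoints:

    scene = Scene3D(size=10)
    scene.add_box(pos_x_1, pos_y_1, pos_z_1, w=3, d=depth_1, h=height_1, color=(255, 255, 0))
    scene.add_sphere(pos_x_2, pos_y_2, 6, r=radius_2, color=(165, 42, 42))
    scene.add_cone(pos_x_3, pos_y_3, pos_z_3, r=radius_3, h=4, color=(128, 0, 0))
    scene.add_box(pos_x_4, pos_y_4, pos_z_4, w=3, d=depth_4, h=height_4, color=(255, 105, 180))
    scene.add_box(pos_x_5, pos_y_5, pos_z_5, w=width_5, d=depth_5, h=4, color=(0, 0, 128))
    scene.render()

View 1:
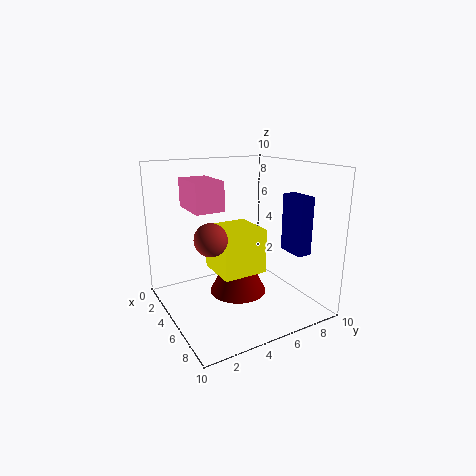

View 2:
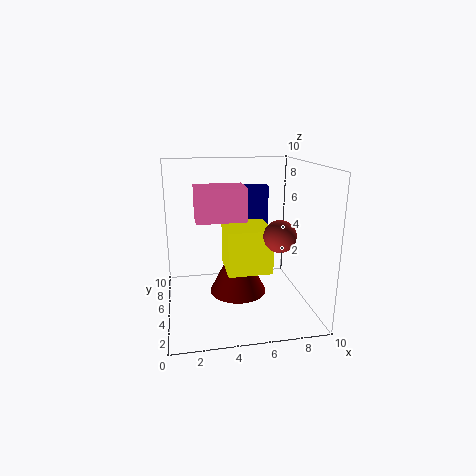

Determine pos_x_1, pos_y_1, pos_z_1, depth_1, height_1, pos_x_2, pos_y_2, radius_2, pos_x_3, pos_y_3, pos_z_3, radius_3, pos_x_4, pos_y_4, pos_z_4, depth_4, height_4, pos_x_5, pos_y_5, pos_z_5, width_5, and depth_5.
pos_x_1 = 4
pos_y_1 = 3
pos_z_1 = 3
depth_1 = 3
height_1 = 3
pos_x_2 = 7
pos_y_2 = 2
radius_2 = 1
pos_x_3 = 5
pos_y_3 = 5
pos_z_3 = 1
radius_3 = 2
pos_x_4 = 2
pos_y_4 = 2
pos_z_4 = 7
depth_4 = 2
height_4 = 2
pos_x_5 = 6
pos_y_5 = 8
pos_z_5 = 4
width_5 = 2
depth_5 = 1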